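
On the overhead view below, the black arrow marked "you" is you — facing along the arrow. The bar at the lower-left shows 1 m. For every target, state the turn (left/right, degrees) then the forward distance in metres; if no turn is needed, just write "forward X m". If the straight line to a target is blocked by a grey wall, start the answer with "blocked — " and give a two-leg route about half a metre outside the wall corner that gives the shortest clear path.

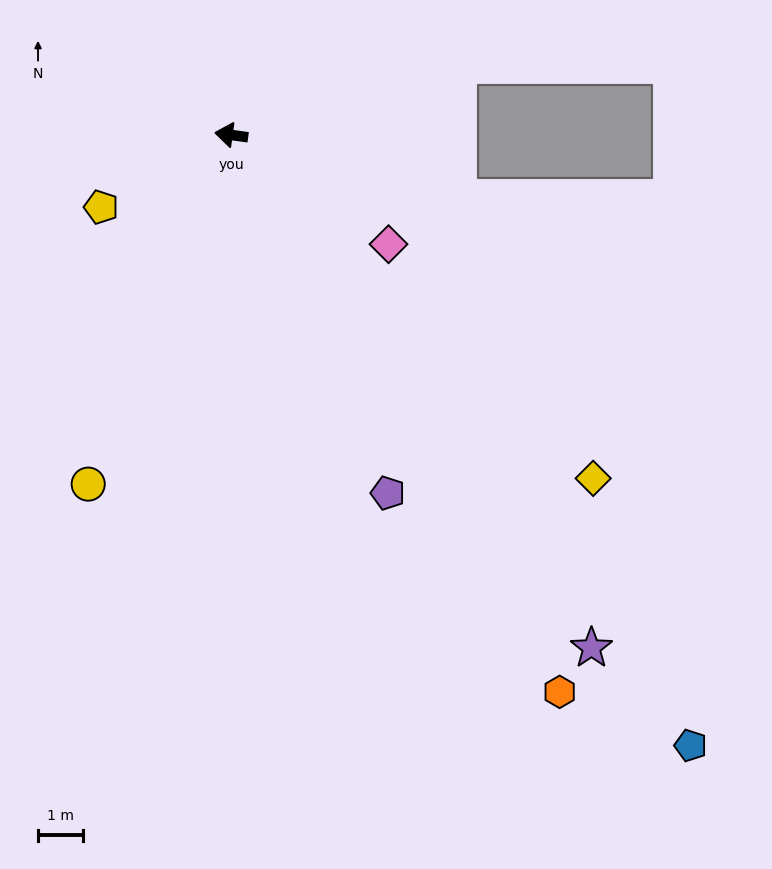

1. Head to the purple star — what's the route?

turn left 133°, forward 14.0 m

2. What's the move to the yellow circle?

turn left 76°, forward 8.4 m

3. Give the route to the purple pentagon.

turn left 121°, forward 8.7 m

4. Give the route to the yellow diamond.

turn left 144°, forward 11.2 m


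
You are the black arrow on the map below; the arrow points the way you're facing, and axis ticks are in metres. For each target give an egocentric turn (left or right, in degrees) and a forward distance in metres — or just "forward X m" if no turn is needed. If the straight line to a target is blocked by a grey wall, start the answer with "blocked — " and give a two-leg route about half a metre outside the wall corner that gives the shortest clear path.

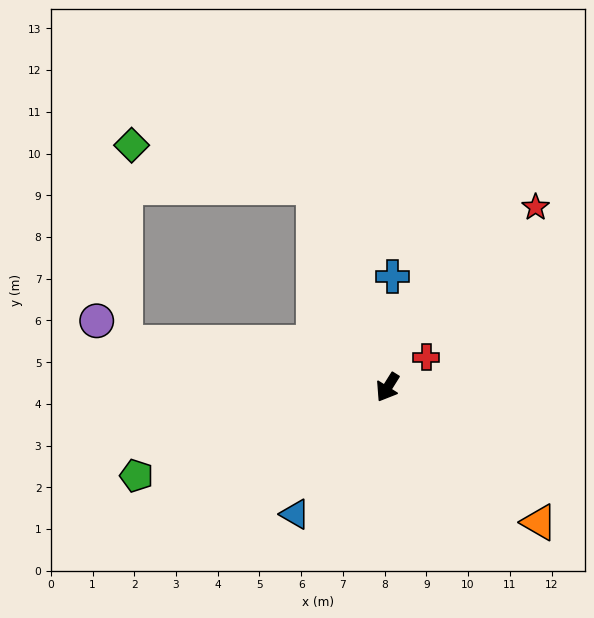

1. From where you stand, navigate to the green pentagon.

turn right 39°, forward 6.4 m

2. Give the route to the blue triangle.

turn right 4°, forward 3.8 m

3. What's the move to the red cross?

turn left 160°, forward 1.2 m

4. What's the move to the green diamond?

blocked — turn right 128°, forward 5.1 m, then turn left 57°, forward 4.5 m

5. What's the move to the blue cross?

turn right 150°, forward 2.7 m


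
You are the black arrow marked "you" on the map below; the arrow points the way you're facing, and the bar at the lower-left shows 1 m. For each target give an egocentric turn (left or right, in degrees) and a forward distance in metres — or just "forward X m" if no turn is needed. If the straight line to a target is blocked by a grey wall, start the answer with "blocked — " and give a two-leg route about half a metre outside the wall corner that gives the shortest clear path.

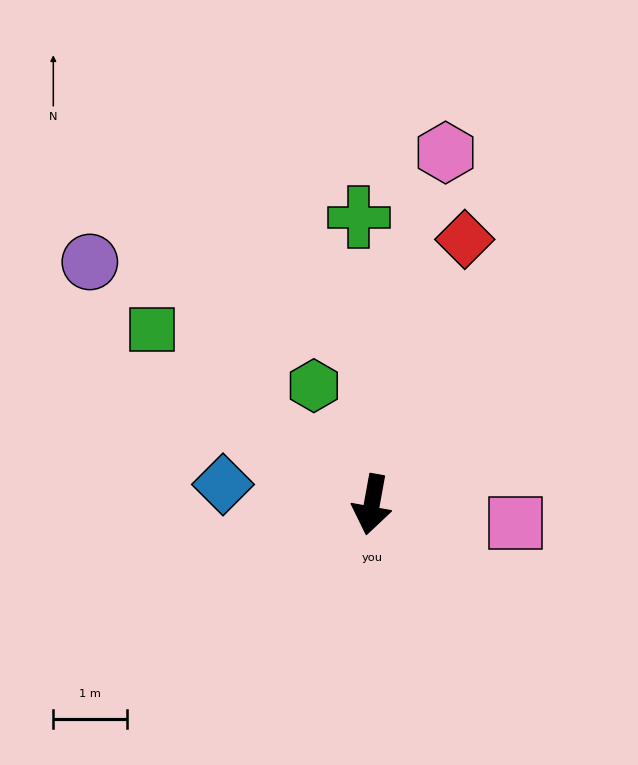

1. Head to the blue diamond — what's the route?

turn right 87°, forward 2.0 m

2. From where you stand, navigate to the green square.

turn right 118°, forward 3.8 m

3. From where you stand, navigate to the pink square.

turn left 93°, forward 2.0 m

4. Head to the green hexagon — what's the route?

turn right 144°, forward 1.8 m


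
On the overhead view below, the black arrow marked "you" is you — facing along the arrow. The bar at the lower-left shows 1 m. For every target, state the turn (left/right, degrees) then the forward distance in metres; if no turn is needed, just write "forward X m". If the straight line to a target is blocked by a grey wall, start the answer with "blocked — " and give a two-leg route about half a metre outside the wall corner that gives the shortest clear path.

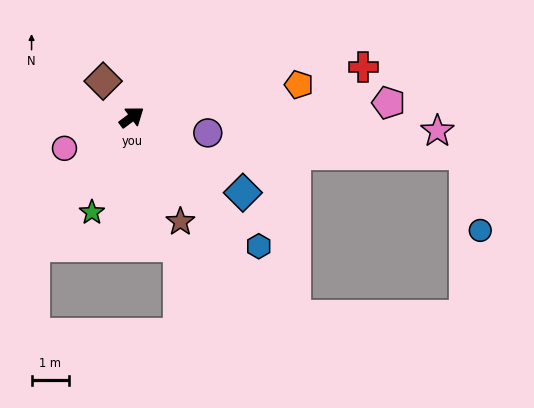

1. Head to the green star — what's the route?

turn right 149°, forward 2.8 m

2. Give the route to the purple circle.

turn right 48°, forward 2.1 m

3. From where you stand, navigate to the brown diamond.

turn left 92°, forward 1.2 m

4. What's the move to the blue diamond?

turn right 71°, forward 3.6 m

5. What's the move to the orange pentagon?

turn right 26°, forward 4.6 m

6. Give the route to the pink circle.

turn left 168°, forward 2.0 m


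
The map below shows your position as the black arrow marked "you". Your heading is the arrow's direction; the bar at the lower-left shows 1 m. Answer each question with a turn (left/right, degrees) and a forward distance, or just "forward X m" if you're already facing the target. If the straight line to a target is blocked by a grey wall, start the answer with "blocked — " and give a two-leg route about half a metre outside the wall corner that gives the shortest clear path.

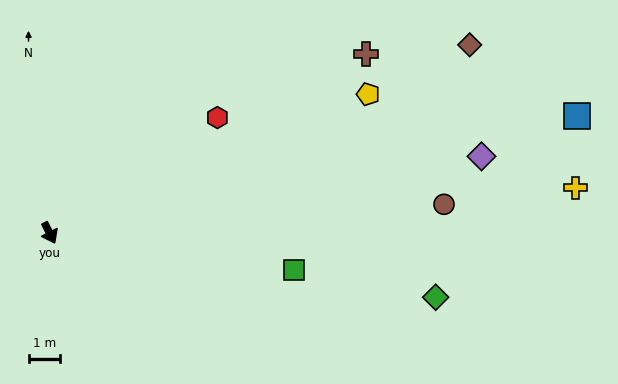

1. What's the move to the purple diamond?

turn left 73°, forward 13.9 m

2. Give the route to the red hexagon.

turn left 98°, forward 6.5 m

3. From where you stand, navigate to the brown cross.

turn left 93°, forward 11.5 m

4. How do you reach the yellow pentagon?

turn left 87°, forward 11.0 m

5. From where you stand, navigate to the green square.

turn left 55°, forward 7.8 m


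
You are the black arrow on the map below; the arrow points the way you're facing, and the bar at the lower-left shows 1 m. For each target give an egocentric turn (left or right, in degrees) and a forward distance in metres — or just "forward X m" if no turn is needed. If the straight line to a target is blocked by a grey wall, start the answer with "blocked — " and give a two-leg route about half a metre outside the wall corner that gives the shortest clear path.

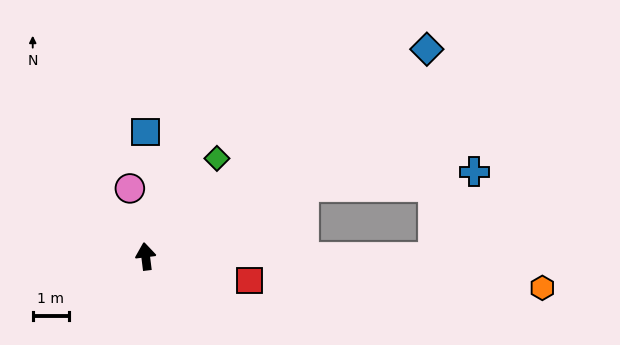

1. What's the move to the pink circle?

turn left 6°, forward 1.9 m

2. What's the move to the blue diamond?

turn right 61°, forward 9.7 m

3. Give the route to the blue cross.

blocked — turn right 73°, forward 4.8 m, then turn right 19°, forward 4.7 m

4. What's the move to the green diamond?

turn right 43°, forward 3.4 m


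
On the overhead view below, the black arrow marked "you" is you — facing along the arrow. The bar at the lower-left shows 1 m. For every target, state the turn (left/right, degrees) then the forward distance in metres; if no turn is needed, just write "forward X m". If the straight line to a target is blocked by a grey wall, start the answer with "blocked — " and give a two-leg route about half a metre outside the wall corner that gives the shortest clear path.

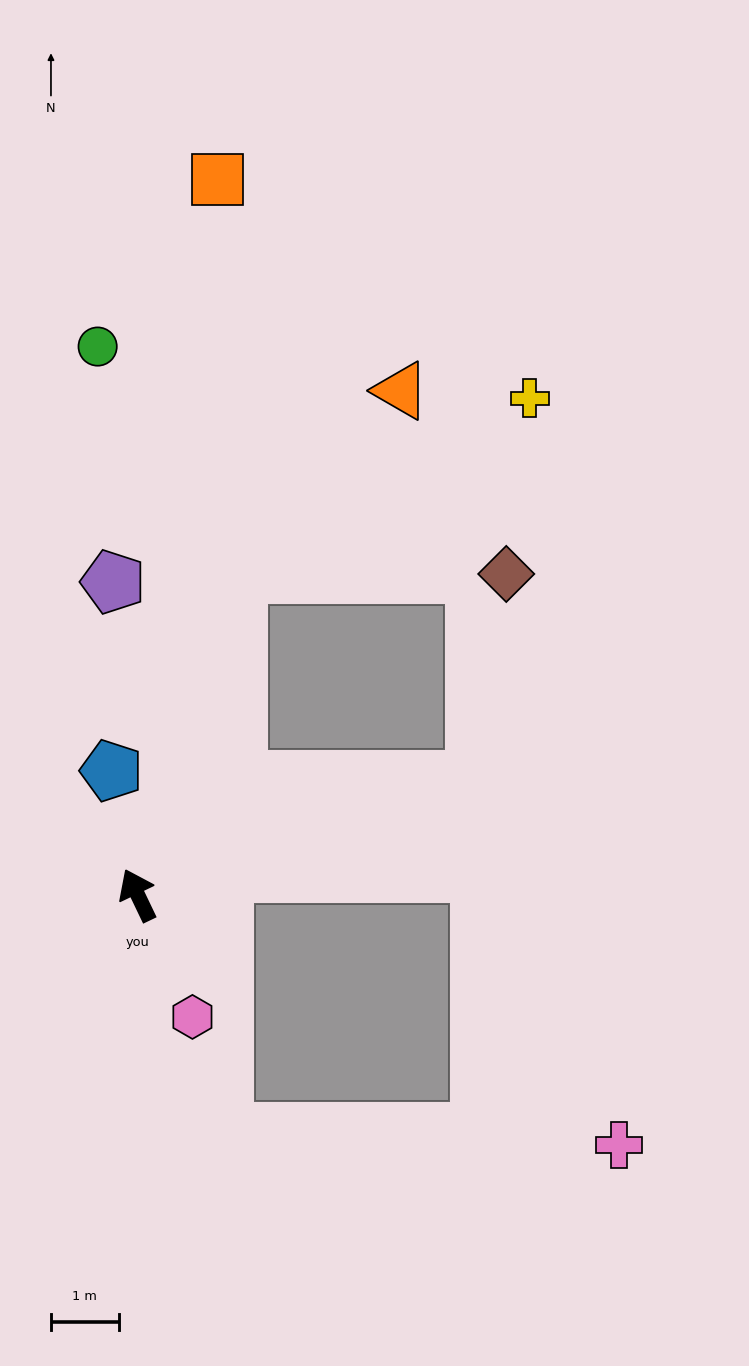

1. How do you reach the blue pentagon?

turn right 14°, forward 1.9 m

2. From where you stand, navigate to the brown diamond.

blocked — turn right 97°, forward 5.3 m, then turn left 63°, forward 3.1 m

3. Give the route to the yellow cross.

blocked — turn right 43°, forward 5.0 m, then turn right 41°, forward 5.0 m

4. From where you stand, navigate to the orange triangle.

blocked — turn right 43°, forward 5.0 m, then turn right 24°, forward 3.6 m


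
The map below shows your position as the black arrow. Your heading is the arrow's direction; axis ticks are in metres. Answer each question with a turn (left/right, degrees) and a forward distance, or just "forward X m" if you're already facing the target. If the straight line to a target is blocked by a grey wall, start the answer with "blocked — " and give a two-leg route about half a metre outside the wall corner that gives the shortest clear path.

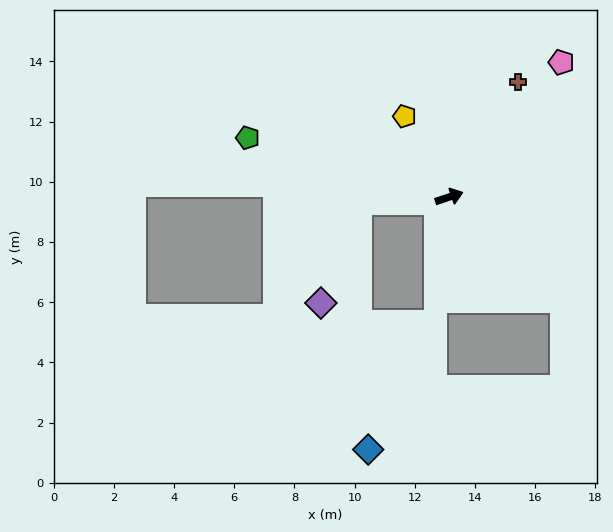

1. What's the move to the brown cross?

turn left 40°, forward 4.5 m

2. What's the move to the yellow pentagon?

turn left 100°, forward 3.1 m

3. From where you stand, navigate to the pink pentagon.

turn left 32°, forward 5.8 m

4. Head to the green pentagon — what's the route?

turn left 145°, forward 7.0 m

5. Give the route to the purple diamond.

blocked — turn left 165°, forward 3.0 m, then turn left 65°, forward 3.6 m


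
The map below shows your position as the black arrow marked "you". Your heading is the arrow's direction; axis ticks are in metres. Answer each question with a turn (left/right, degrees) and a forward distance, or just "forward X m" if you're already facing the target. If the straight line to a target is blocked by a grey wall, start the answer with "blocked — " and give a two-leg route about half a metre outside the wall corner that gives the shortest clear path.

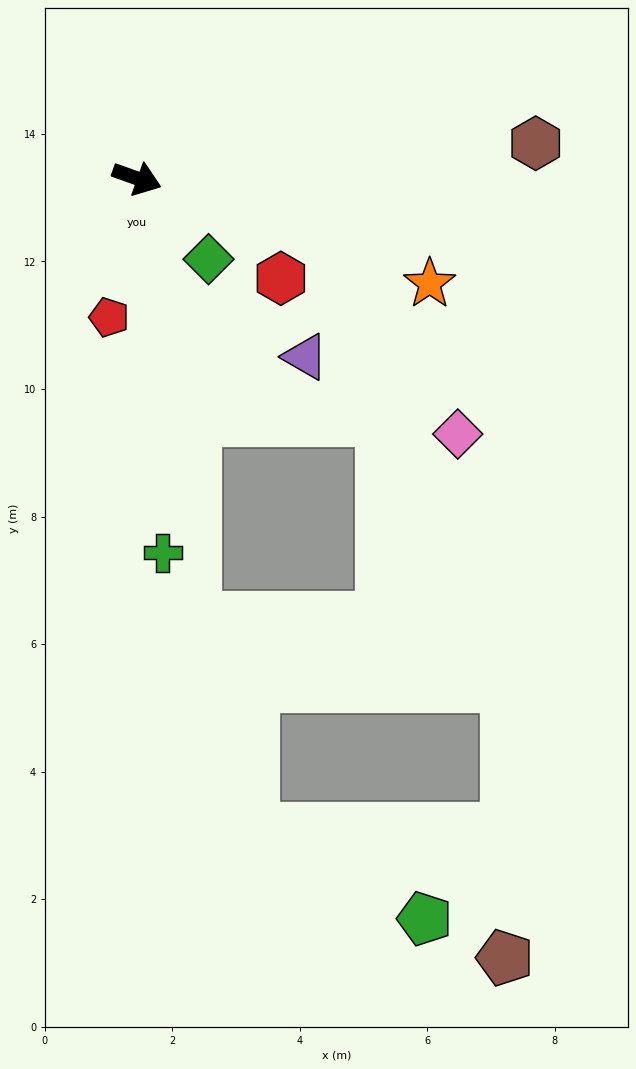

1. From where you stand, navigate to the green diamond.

turn right 29°, forward 1.7 m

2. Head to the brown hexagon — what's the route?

turn left 25°, forward 6.3 m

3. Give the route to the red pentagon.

turn right 82°, forward 2.2 m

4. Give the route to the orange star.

forward 4.9 m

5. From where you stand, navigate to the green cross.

turn right 66°, forward 5.9 m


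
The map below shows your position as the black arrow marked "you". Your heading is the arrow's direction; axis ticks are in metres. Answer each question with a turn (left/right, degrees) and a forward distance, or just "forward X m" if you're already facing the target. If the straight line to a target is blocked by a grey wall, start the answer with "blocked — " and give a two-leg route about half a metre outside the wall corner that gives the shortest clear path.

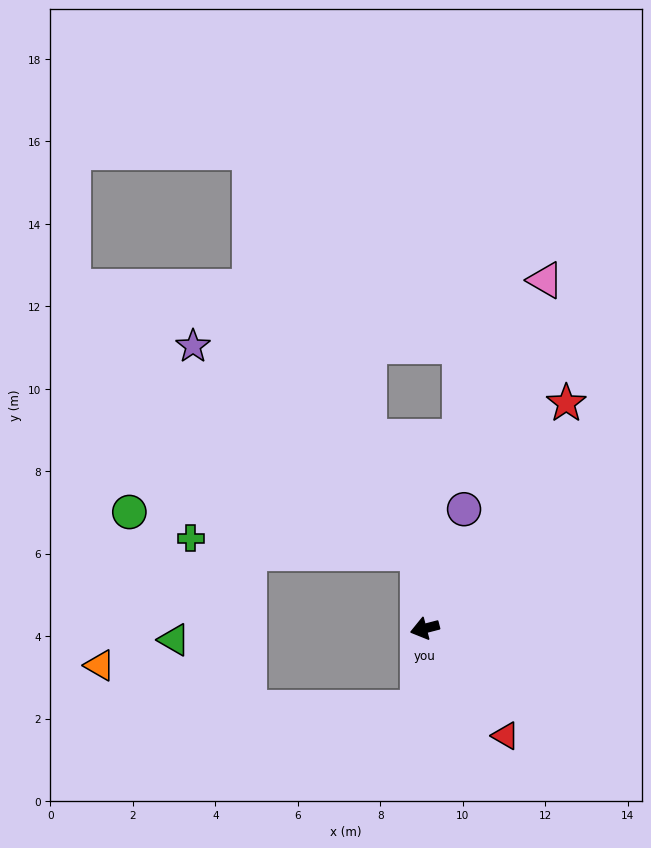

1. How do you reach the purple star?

blocked — turn right 99°, forward 1.8 m, then turn left 42°, forward 7.4 m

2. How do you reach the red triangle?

turn left 112°, forward 3.3 m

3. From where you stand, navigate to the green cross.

blocked — turn right 99°, forward 1.8 m, then turn left 81°, forward 5.5 m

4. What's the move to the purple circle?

turn right 123°, forward 3.0 m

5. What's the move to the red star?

turn right 137°, forward 6.5 m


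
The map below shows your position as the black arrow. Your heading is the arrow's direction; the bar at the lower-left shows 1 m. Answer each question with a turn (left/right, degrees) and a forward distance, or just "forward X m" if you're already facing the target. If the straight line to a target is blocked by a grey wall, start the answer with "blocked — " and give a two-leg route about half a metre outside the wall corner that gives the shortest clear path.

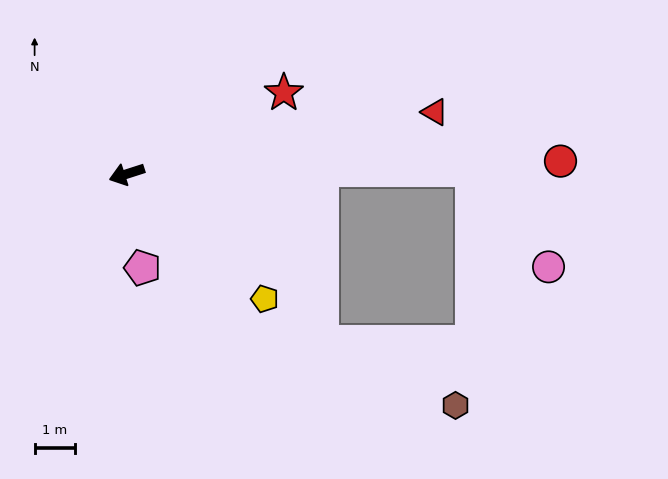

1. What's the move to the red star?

turn right 170°, forward 4.4 m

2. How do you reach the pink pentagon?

turn left 82°, forward 2.4 m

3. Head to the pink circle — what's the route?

blocked — turn left 163°, forward 8.5 m, then turn right 53°, forward 3.1 m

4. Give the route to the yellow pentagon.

turn left 120°, forward 4.6 m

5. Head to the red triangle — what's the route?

turn left 174°, forward 7.8 m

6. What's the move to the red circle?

turn left 164°, forward 10.7 m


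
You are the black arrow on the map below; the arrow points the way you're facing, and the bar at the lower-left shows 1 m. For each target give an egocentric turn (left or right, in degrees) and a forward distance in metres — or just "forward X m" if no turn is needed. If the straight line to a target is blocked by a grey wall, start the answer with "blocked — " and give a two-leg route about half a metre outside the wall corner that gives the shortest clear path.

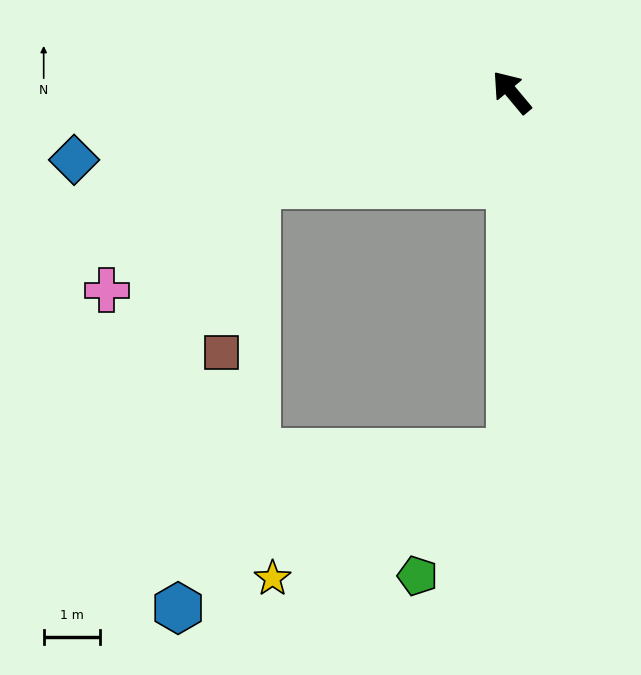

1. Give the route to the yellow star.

blocked — turn left 140°, forward 6.4 m, then turn right 62°, forward 4.8 m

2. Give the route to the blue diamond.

turn left 59°, forward 7.9 m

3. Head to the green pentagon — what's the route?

blocked — turn left 140°, forward 6.4 m, then turn right 37°, forward 2.8 m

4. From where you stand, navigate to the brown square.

blocked — turn left 70°, forward 4.8 m, then turn left 58°, forward 3.1 m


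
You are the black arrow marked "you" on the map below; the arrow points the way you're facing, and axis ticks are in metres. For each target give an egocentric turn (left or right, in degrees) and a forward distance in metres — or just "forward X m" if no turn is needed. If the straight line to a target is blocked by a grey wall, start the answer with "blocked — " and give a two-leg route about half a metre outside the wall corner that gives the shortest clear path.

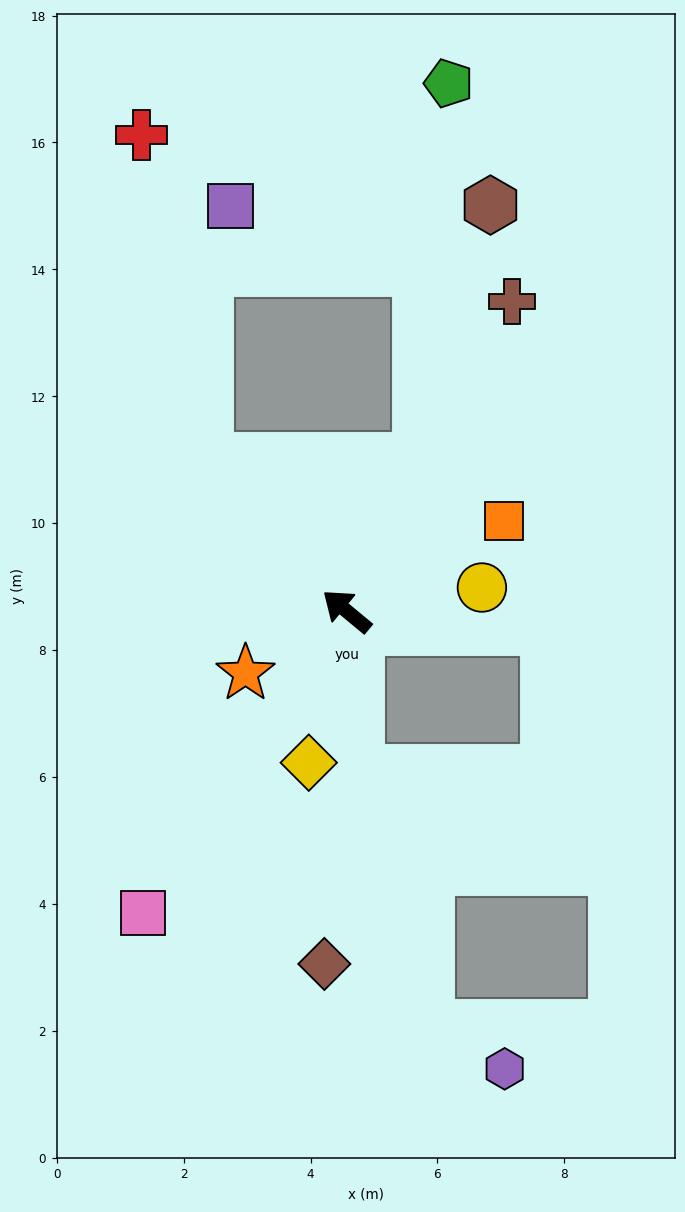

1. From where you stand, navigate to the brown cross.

turn right 78°, forward 5.5 m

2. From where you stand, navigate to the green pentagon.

blocked — turn right 76°, forward 2.6 m, then turn left 21°, forward 5.9 m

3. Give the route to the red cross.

blocked — turn right 8°, forward 3.2 m, then turn right 31°, forward 5.2 m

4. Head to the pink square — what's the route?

turn left 96°, forward 5.7 m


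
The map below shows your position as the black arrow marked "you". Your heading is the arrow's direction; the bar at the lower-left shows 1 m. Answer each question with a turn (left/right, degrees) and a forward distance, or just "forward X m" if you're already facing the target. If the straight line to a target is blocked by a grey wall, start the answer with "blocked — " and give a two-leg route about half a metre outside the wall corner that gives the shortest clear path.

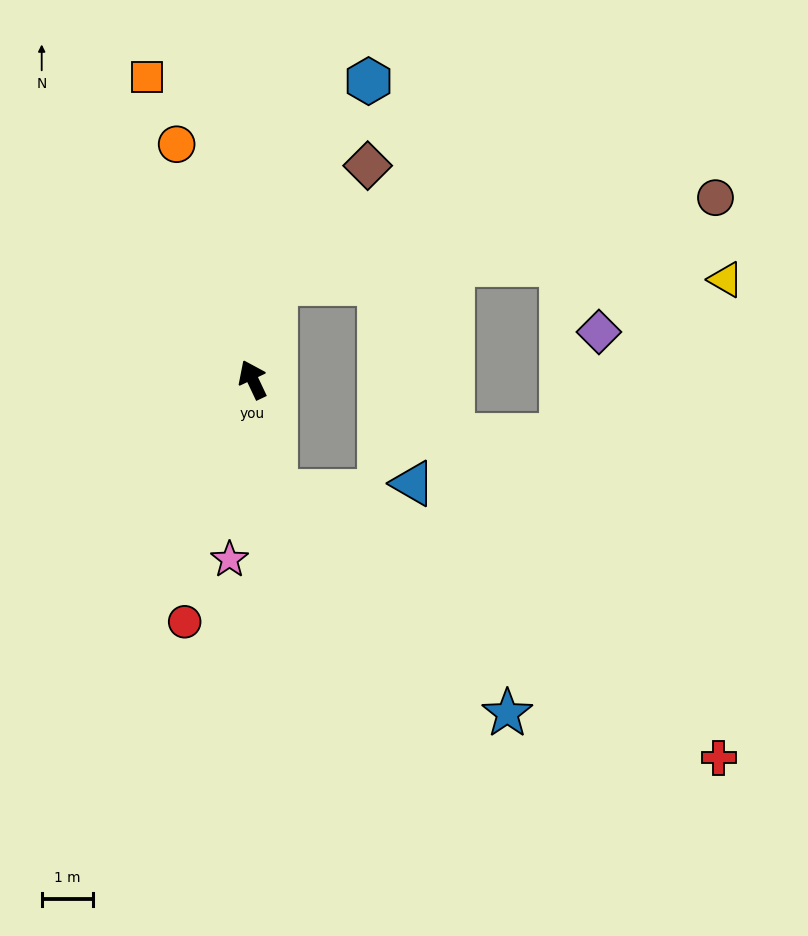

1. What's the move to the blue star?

blocked — turn left 167°, forward 2.2 m, then turn left 34°, forward 6.3 m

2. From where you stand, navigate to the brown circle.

blocked — turn right 39°, forward 1.9 m, then turn right 65°, forward 8.7 m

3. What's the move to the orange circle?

turn right 7°, forward 4.8 m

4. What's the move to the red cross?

blocked — turn left 167°, forward 2.2 m, then turn left 47°, forward 10.1 m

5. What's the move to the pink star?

turn left 147°, forward 3.5 m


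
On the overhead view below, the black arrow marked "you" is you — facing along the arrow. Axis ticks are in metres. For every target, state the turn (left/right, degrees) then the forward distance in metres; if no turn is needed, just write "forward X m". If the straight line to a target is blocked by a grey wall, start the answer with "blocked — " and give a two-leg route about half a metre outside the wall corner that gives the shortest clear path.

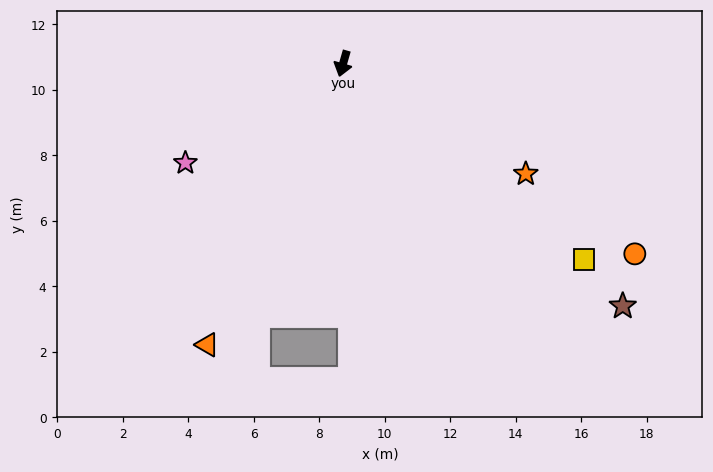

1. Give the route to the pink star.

turn right 42°, forward 5.7 m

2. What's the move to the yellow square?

turn left 67°, forward 9.5 m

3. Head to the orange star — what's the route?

turn left 75°, forward 6.5 m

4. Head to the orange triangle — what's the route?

turn right 10°, forward 9.5 m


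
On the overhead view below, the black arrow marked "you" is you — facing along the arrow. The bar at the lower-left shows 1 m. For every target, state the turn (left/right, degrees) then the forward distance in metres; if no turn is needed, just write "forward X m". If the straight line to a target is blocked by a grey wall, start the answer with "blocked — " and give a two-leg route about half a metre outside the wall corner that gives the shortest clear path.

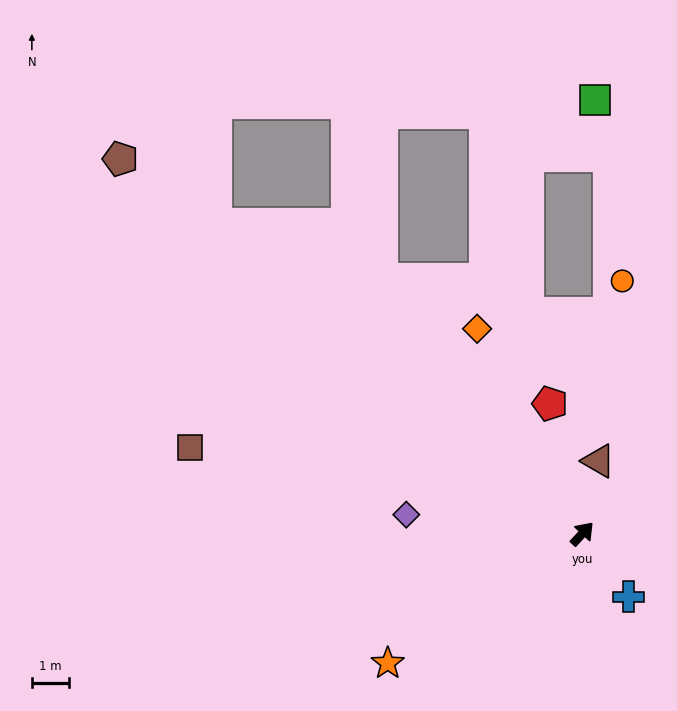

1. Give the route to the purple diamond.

turn left 127°, forward 4.7 m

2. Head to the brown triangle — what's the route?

turn left 30°, forward 2.0 m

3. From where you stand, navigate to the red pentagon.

turn left 57°, forward 3.6 m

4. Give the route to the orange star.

turn left 166°, forward 6.2 m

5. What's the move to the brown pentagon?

turn left 94°, forward 15.8 m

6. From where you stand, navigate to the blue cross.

turn right 101°, forward 2.1 m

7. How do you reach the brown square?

turn left 120°, forward 10.7 m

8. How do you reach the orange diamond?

turn left 70°, forward 6.1 m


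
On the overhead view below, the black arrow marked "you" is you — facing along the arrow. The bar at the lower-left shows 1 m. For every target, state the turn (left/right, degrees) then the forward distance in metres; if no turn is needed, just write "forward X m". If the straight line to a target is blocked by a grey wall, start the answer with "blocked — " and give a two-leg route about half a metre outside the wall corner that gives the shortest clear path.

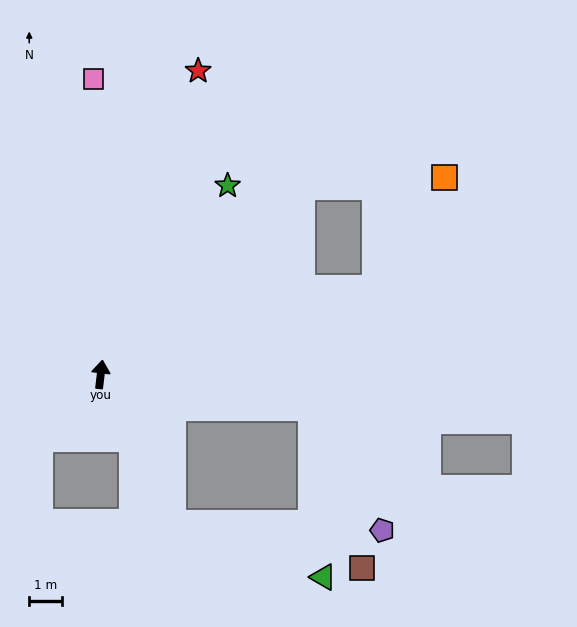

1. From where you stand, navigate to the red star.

turn right 11°, forward 9.7 m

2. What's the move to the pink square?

turn left 8°, forward 9.0 m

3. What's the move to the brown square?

blocked — turn right 92°, forward 6.5 m, then turn right 64°, forward 5.2 m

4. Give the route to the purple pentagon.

blocked — turn right 92°, forward 6.5 m, then turn right 51°, forward 4.3 m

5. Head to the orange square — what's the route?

blocked — turn right 40°, forward 8.4 m, then turn right 40°, forward 4.4 m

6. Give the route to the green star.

turn right 27°, forward 7.0 m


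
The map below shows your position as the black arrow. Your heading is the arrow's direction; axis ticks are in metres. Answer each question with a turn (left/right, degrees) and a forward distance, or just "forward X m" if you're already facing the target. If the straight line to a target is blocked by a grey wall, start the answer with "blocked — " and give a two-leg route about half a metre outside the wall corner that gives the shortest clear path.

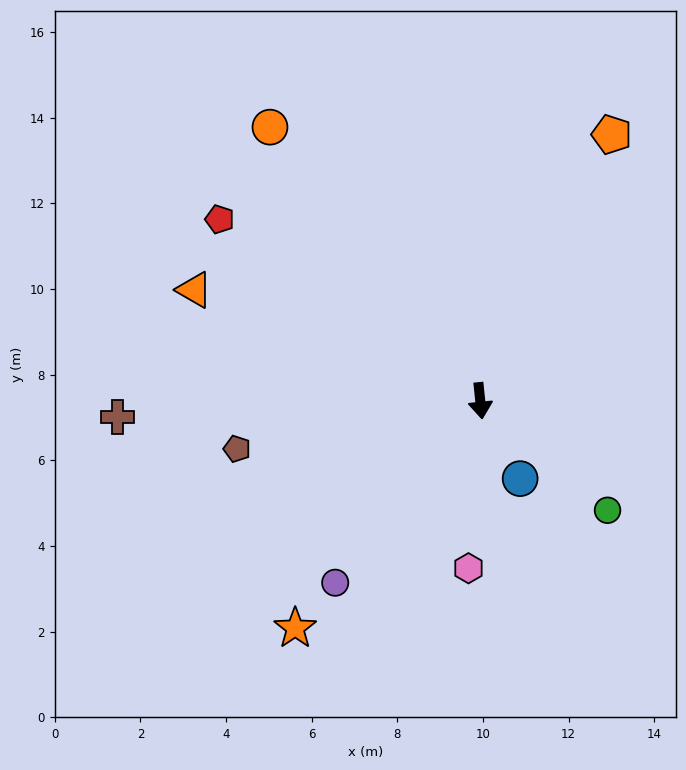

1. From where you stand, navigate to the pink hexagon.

turn right 10°, forward 3.9 m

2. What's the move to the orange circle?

turn right 148°, forward 8.1 m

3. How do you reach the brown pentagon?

turn right 85°, forward 5.8 m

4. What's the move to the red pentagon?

turn right 131°, forward 7.4 m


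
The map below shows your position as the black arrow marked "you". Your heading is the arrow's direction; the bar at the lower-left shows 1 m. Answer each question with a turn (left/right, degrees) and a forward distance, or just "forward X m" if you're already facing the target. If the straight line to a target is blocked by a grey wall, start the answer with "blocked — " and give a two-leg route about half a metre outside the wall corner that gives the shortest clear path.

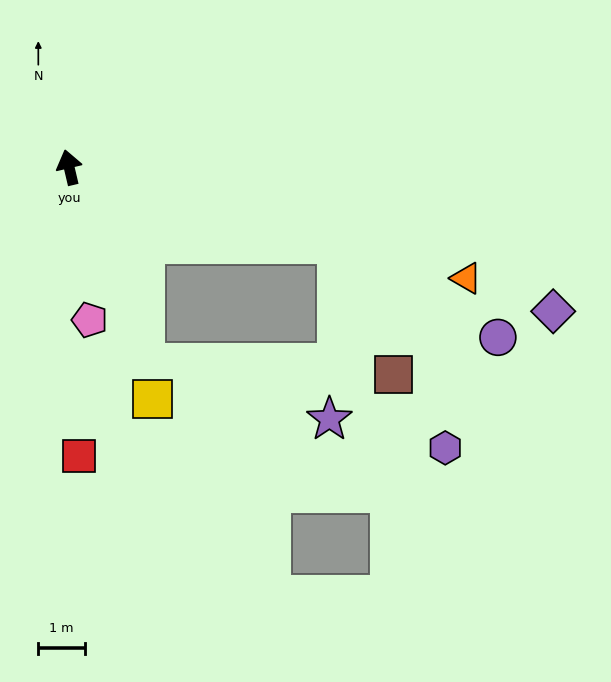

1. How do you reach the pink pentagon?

turn left 174°, forward 3.3 m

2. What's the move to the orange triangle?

turn right 119°, forward 8.8 m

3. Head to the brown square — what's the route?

blocked — turn right 119°, forward 5.9 m, then turn right 51°, forward 3.0 m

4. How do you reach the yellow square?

turn right 173°, forward 5.3 m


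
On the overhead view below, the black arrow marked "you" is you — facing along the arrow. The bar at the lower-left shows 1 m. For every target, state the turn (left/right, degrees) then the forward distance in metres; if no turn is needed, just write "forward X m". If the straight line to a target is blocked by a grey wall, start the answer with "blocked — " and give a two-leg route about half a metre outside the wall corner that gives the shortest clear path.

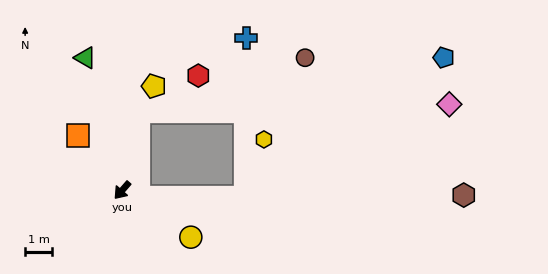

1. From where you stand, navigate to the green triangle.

turn right 124°, forward 5.1 m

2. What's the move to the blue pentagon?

blocked — turn right 151°, forward 3.0 m, then turn right 68°, forward 11.6 m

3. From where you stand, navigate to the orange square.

turn right 100°, forward 2.6 m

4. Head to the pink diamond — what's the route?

blocked — turn right 151°, forward 3.0 m, then turn right 77°, forward 11.6 m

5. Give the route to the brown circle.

blocked — turn right 151°, forward 3.0 m, then turn right 60°, forward 6.5 m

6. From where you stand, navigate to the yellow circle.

turn left 97°, forward 3.1 m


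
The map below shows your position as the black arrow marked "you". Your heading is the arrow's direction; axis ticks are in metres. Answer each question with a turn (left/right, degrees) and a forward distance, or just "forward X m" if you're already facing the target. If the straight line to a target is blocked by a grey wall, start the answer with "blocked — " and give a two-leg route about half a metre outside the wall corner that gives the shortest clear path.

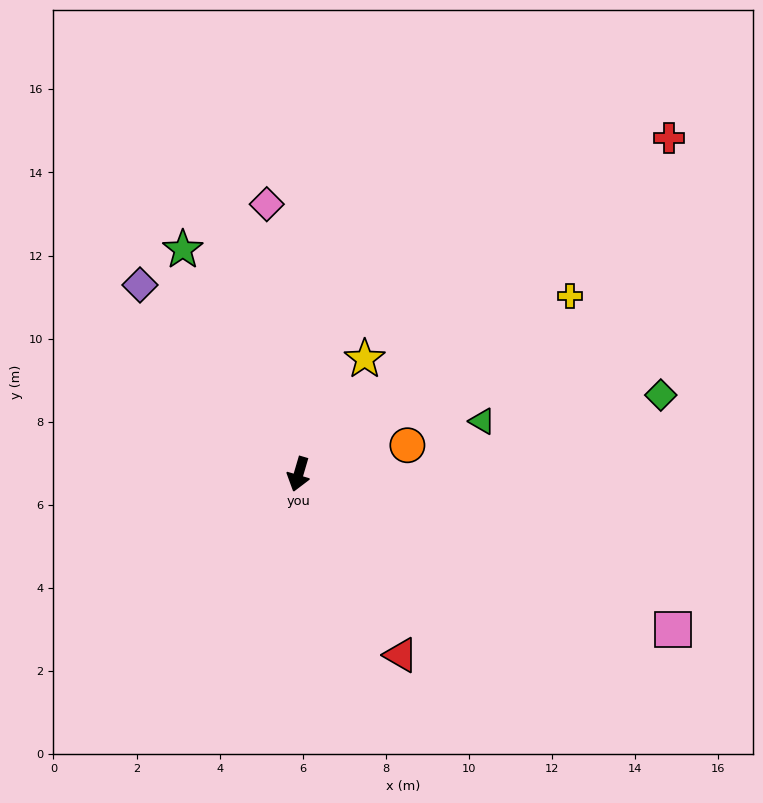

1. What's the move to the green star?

turn right 136°, forward 6.1 m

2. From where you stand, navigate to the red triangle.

turn left 46°, forward 5.0 m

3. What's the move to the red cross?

turn left 149°, forward 12.0 m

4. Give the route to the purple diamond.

turn right 124°, forward 5.9 m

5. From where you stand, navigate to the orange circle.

turn left 121°, forward 2.7 m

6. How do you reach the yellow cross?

turn left 140°, forward 7.8 m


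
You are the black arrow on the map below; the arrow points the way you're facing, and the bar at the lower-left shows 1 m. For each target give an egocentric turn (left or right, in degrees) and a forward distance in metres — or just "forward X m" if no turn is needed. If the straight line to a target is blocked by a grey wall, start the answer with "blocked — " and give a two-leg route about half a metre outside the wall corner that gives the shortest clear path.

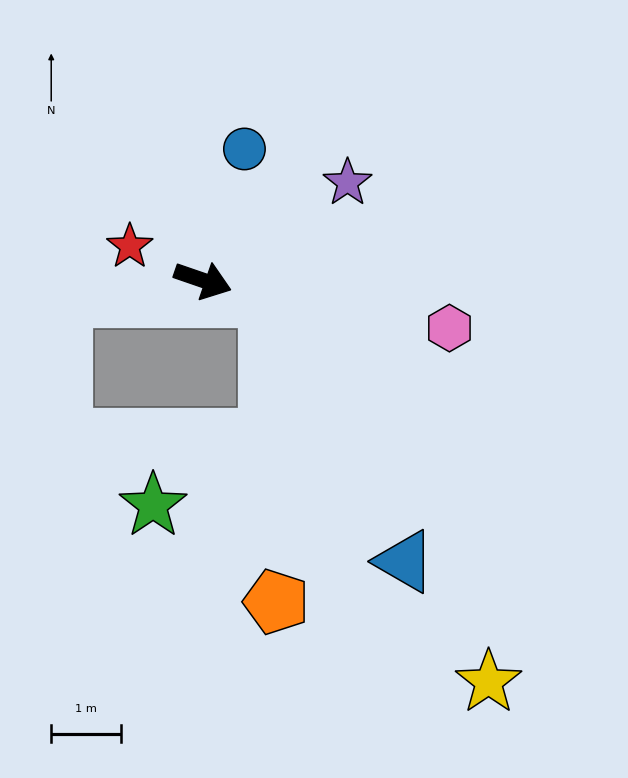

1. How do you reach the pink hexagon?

turn left 8°, forward 3.6 m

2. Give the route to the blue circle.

turn left 91°, forward 2.0 m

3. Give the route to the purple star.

turn left 53°, forward 2.5 m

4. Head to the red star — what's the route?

turn left 174°, forward 1.1 m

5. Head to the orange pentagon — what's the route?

blocked — turn left 5°, forward 1.0 m, then turn right 75°, forward 4.3 m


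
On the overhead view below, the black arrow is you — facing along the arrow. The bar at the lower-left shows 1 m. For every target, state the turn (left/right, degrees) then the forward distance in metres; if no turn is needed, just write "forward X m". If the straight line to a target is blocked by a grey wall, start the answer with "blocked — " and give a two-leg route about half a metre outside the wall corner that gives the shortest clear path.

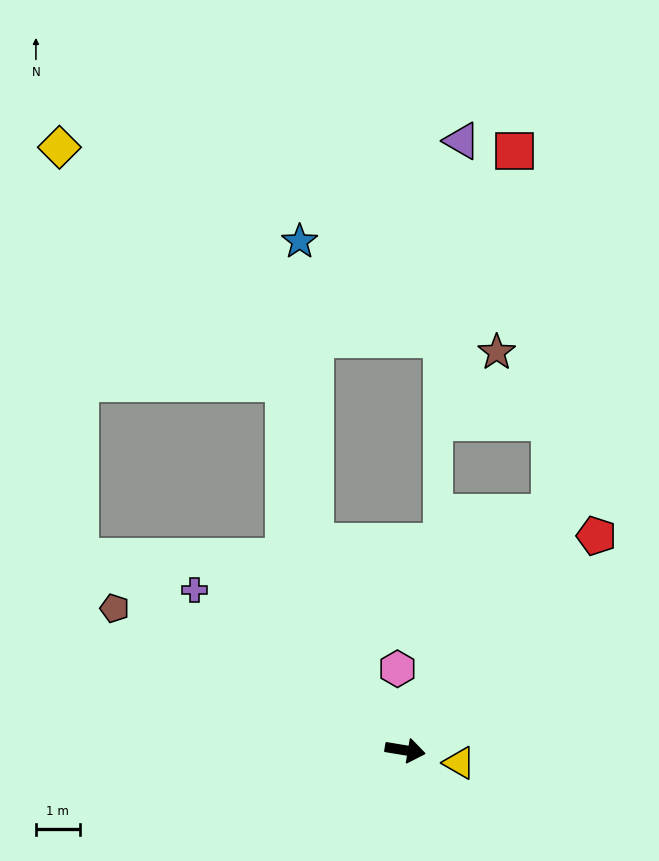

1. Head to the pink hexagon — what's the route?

turn left 105°, forward 1.9 m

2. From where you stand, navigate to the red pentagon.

turn left 58°, forward 6.5 m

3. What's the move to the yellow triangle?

turn right 4°, forward 1.3 m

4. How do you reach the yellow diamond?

blocked — turn left 159°, forward 8.6 m, then turn right 57°, forward 9.3 m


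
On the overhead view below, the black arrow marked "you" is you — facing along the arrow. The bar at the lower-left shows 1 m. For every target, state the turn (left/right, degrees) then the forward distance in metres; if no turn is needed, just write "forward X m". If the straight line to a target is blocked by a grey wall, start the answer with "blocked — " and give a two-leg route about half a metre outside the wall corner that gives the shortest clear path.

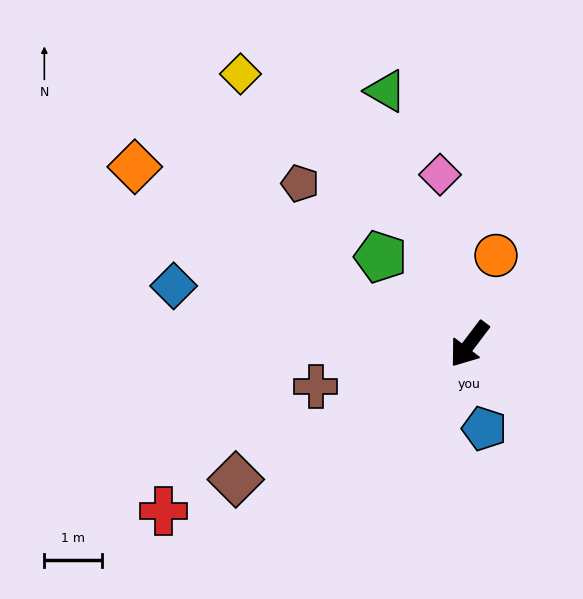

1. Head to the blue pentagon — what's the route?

turn left 47°, forward 1.5 m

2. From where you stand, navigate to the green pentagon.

turn right 97°, forward 2.2 m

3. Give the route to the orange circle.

turn right 160°, forward 1.6 m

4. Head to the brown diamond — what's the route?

turn right 23°, forward 4.7 m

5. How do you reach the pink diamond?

turn right 133°, forward 3.0 m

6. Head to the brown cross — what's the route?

turn right 37°, forward 2.8 m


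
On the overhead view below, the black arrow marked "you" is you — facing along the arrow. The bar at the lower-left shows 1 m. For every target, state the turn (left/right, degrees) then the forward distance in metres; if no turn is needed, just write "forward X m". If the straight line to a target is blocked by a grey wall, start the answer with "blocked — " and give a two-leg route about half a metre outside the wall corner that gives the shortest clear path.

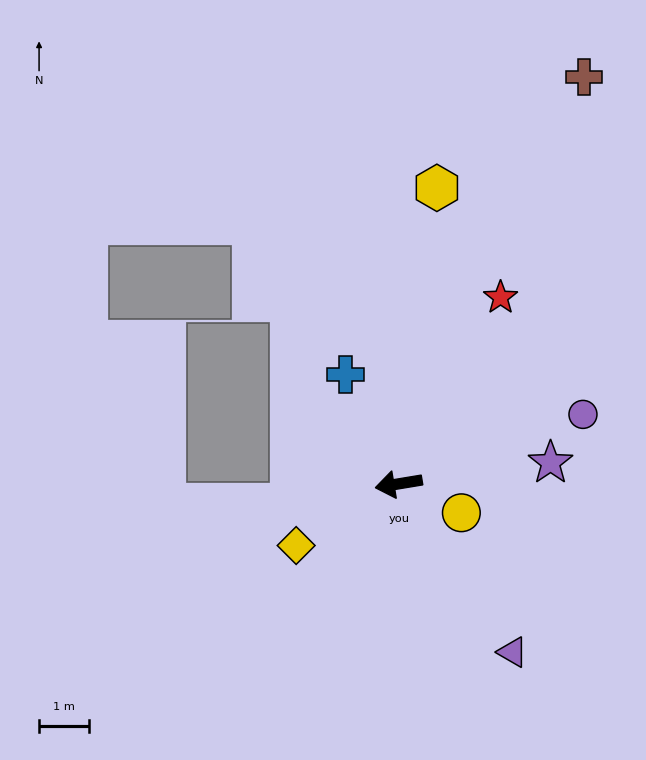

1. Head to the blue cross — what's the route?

turn right 73°, forward 2.4 m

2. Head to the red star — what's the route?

turn right 128°, forward 4.2 m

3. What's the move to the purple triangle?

turn left 115°, forward 4.1 m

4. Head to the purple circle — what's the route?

turn right 169°, forward 3.9 m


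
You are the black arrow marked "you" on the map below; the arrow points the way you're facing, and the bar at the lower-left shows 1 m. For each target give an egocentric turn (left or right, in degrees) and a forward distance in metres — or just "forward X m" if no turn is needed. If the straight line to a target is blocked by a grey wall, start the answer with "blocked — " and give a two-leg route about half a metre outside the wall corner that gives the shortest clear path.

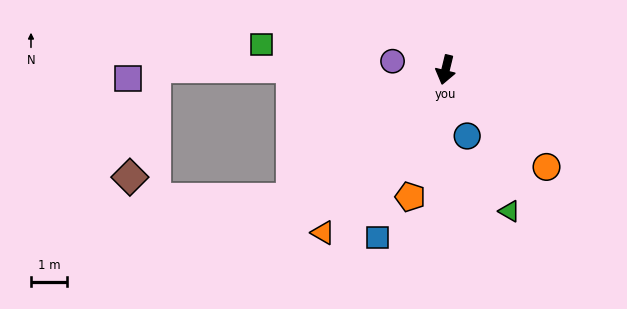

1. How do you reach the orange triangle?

turn right 23°, forward 5.6 m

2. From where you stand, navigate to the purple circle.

turn right 86°, forward 1.5 m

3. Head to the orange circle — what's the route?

turn left 60°, forward 3.9 m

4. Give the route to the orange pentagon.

forward 3.6 m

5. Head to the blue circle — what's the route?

turn left 32°, forward 1.9 m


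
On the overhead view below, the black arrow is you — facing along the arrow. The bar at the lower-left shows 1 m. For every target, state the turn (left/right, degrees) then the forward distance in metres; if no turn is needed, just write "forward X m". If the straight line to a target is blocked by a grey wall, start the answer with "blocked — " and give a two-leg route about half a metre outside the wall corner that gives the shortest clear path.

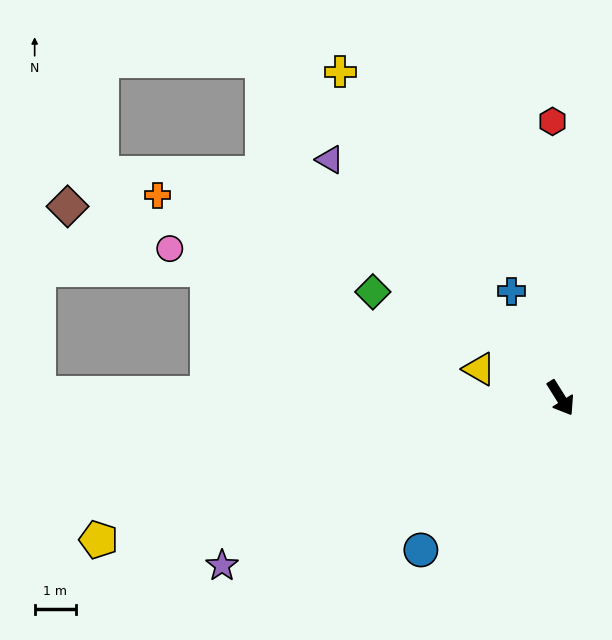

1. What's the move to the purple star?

turn right 96°, forward 9.2 m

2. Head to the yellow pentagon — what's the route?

turn right 105°, forward 11.8 m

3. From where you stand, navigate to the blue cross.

turn left 172°, forward 2.9 m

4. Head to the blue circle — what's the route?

turn right 75°, forward 5.0 m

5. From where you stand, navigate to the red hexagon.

turn left 150°, forward 6.7 m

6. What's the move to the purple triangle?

turn right 168°, forward 8.1 m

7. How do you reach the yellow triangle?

turn right 142°, forward 2.1 m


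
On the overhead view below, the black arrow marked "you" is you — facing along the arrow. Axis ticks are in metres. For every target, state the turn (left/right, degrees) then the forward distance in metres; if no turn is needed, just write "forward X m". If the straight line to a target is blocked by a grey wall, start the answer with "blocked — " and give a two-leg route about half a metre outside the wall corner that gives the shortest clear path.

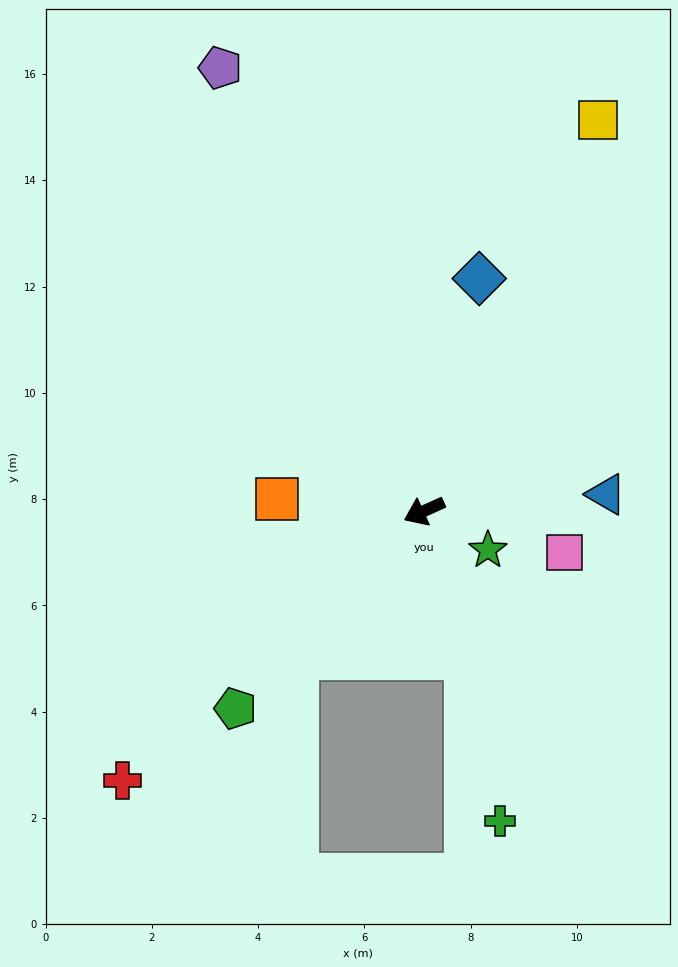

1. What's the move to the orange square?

turn right 29°, forward 2.8 m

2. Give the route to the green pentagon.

turn left 22°, forward 5.1 m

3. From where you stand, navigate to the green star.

turn left 124°, forward 1.4 m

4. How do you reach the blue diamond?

turn right 128°, forward 4.5 m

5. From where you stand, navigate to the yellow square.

turn right 138°, forward 8.1 m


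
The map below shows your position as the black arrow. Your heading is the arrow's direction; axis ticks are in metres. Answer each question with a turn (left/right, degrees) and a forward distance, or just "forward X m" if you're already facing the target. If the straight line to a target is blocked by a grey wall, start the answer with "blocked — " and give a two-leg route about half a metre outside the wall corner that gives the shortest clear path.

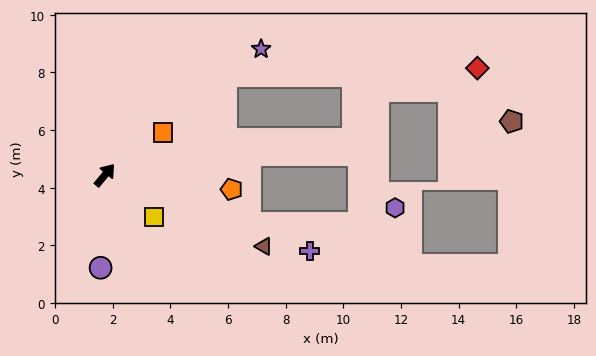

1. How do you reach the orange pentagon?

turn right 57°, forward 4.4 m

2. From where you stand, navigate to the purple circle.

turn right 143°, forward 3.2 m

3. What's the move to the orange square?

turn right 14°, forward 2.5 m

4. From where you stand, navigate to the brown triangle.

turn right 74°, forward 6.0 m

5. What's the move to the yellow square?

turn right 90°, forward 2.2 m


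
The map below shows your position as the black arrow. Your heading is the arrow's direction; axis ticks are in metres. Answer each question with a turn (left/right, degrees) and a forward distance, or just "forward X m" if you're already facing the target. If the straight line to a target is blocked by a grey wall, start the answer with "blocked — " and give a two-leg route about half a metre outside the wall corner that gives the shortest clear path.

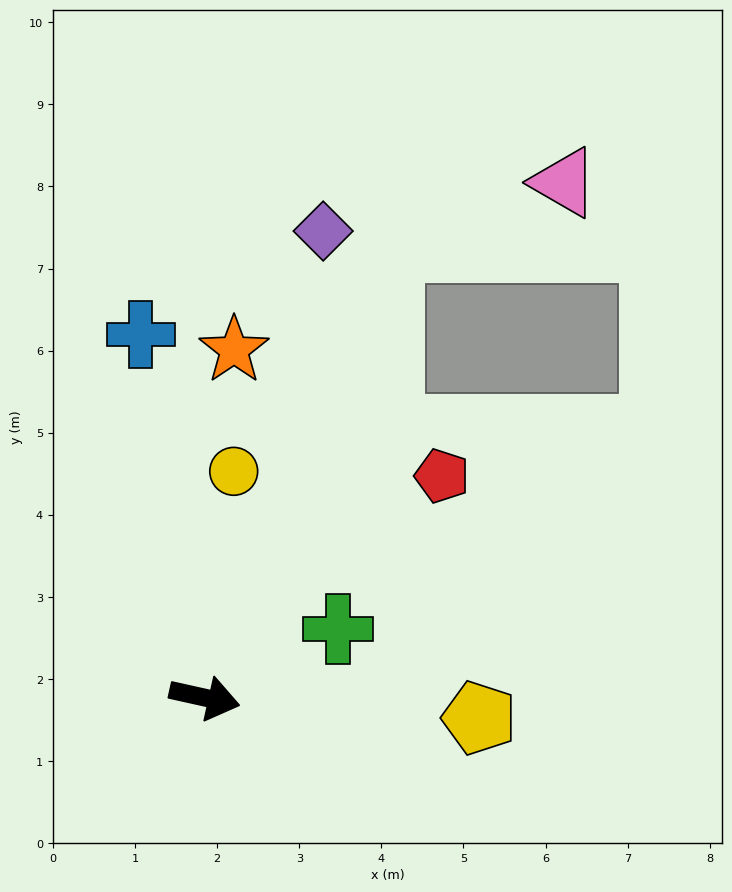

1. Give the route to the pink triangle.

blocked — turn left 80°, forward 5.9 m, then turn right 47°, forward 2.3 m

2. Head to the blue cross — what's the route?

turn left 113°, forward 4.5 m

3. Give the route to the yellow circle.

turn left 95°, forward 2.8 m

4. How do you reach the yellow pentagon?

turn left 8°, forward 3.4 m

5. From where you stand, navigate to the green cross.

turn left 40°, forward 1.8 m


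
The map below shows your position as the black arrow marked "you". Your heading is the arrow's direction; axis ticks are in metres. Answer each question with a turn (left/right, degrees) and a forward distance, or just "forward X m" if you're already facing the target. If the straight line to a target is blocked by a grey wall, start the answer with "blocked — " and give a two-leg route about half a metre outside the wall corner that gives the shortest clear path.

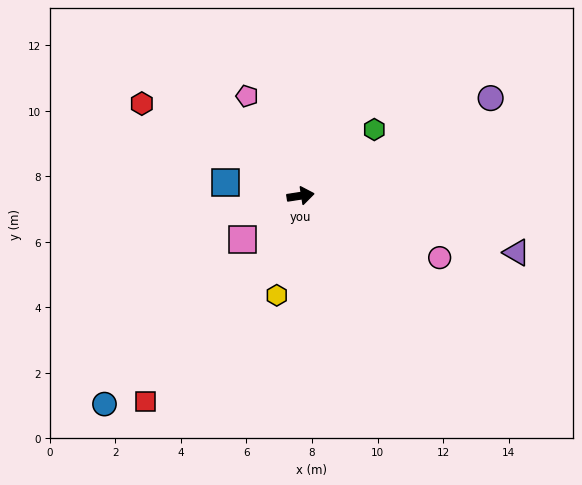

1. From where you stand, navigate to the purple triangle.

turn right 24°, forward 6.8 m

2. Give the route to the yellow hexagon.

turn right 112°, forward 3.1 m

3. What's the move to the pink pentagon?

turn left 109°, forward 3.5 m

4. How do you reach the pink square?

turn right 152°, forward 2.2 m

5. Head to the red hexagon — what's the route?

turn left 141°, forward 5.6 m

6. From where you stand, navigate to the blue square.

turn left 161°, forward 2.3 m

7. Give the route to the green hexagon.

turn left 33°, forward 3.0 m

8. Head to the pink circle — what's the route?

turn right 33°, forward 4.6 m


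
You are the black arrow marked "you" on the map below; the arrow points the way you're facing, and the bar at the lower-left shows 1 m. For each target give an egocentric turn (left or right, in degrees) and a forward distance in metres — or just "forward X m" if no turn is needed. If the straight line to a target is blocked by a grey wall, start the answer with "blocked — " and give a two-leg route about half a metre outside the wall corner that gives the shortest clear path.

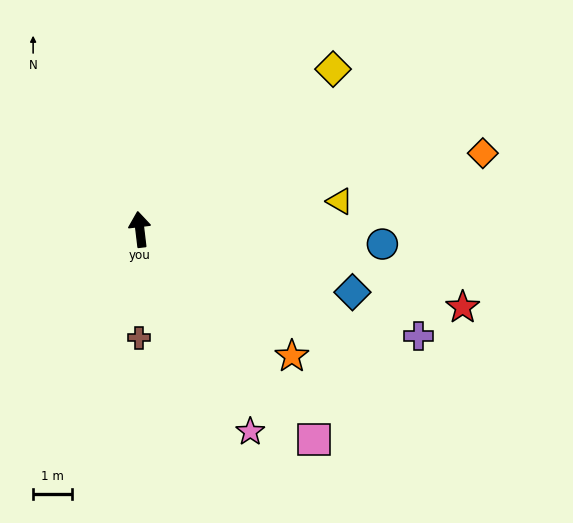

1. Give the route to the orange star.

turn right 137°, forward 5.0 m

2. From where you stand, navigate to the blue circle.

turn right 100°, forward 6.2 m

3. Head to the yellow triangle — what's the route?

turn right 89°, forward 5.1 m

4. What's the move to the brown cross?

turn left 173°, forward 2.8 m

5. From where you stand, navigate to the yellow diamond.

turn right 57°, forward 6.4 m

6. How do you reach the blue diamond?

turn right 113°, forward 5.6 m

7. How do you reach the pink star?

turn right 158°, forward 5.9 m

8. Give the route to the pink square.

turn right 147°, forward 6.9 m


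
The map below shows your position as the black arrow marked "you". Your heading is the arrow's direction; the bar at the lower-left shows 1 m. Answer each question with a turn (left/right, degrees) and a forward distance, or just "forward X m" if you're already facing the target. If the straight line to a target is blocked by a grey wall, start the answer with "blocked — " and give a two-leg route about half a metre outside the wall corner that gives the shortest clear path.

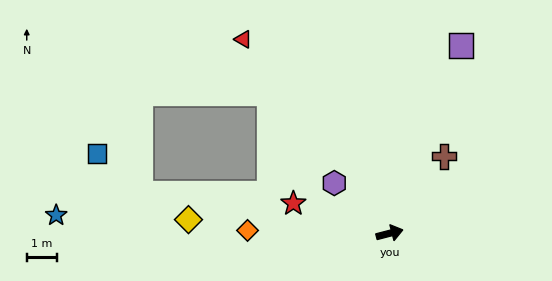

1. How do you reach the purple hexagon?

turn left 123°, forward 2.5 m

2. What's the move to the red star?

turn left 148°, forward 3.4 m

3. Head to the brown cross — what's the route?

turn left 40°, forward 3.2 m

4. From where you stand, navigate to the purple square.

turn left 55°, forward 6.8 m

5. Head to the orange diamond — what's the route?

turn left 164°, forward 4.8 m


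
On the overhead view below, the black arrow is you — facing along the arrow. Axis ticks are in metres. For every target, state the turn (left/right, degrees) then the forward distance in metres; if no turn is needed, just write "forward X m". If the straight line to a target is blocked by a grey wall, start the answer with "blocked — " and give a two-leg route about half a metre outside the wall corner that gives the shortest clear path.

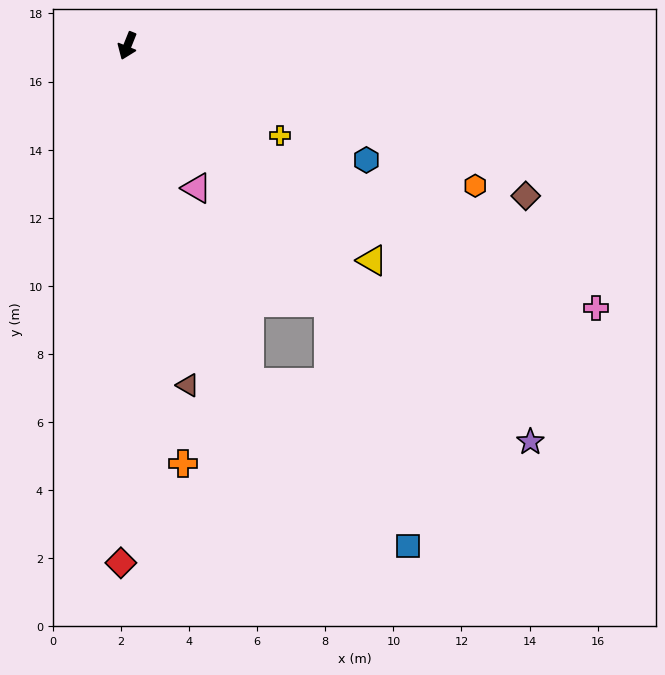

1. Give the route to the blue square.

blocked — turn left 60°, forward 9.6 m, then turn right 20°, forward 7.5 m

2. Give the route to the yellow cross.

turn left 81°, forward 5.2 m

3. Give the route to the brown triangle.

turn left 32°, forward 10.1 m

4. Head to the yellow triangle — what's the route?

turn left 71°, forward 9.6 m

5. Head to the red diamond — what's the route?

turn left 21°, forward 15.2 m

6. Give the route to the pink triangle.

turn left 48°, forward 4.6 m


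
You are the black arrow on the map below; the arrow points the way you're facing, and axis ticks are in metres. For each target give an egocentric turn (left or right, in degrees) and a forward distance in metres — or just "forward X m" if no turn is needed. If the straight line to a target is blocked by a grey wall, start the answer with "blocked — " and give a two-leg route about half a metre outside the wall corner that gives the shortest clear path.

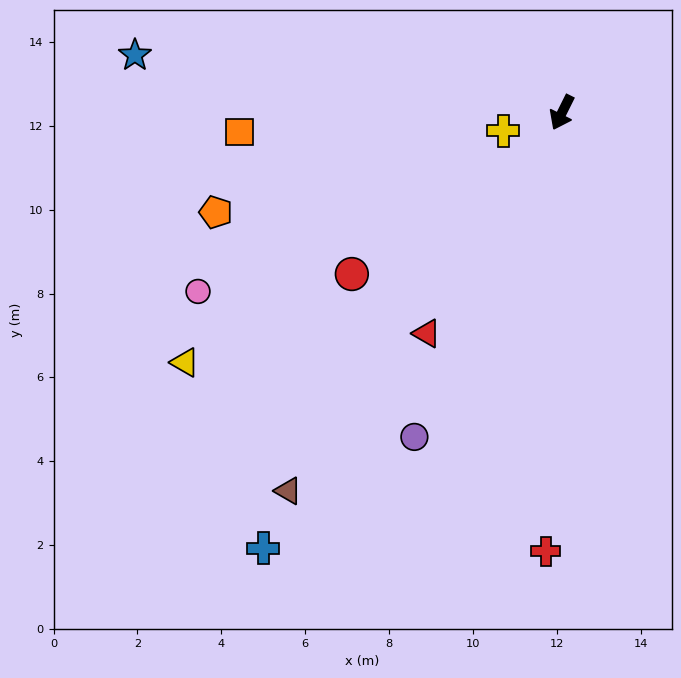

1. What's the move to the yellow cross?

turn right 46°, forward 1.5 m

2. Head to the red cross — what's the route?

turn left 24°, forward 10.5 m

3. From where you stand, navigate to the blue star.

turn right 71°, forward 10.3 m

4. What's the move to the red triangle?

turn right 5°, forward 6.2 m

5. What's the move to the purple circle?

turn left 2°, forward 8.5 m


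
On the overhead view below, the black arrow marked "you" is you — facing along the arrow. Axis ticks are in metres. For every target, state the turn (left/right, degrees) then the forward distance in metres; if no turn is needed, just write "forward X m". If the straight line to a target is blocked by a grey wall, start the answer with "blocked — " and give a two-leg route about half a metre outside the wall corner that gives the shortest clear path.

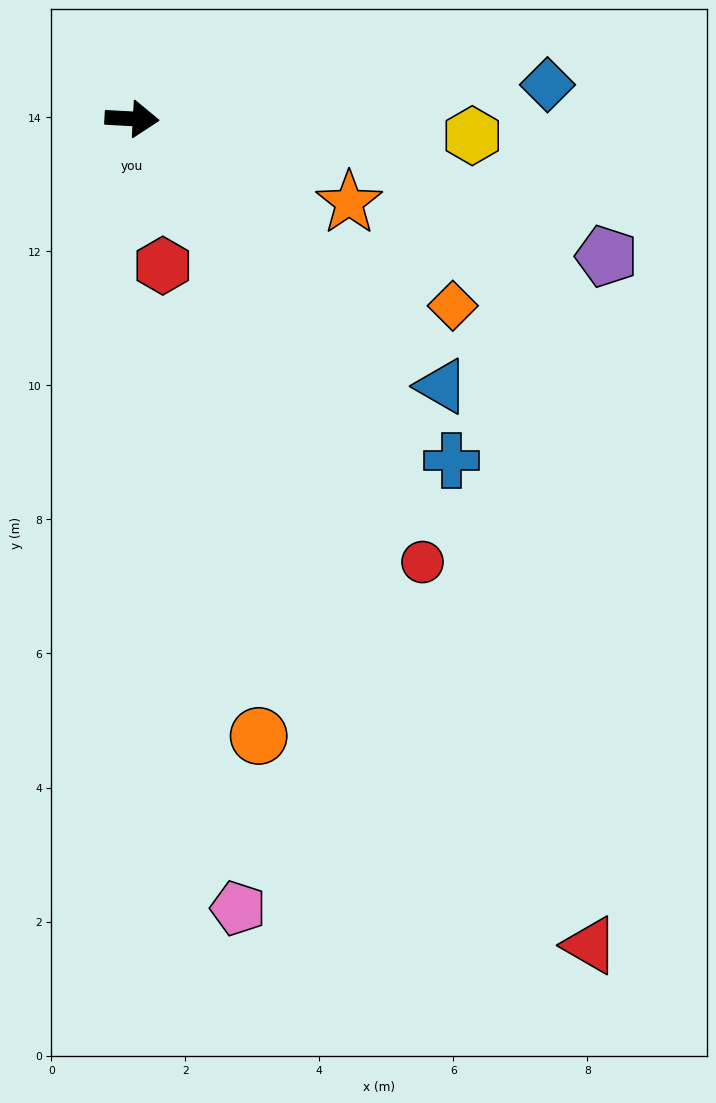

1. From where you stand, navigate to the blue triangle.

turn right 38°, forward 6.1 m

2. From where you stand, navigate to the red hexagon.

turn right 75°, forward 2.2 m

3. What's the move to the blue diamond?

turn left 8°, forward 6.2 m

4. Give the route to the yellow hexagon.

forward 5.1 m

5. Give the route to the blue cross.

turn right 44°, forward 7.0 m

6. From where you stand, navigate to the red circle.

turn right 54°, forward 7.9 m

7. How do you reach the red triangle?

turn right 58°, forward 14.1 m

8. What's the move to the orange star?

turn right 18°, forward 3.5 m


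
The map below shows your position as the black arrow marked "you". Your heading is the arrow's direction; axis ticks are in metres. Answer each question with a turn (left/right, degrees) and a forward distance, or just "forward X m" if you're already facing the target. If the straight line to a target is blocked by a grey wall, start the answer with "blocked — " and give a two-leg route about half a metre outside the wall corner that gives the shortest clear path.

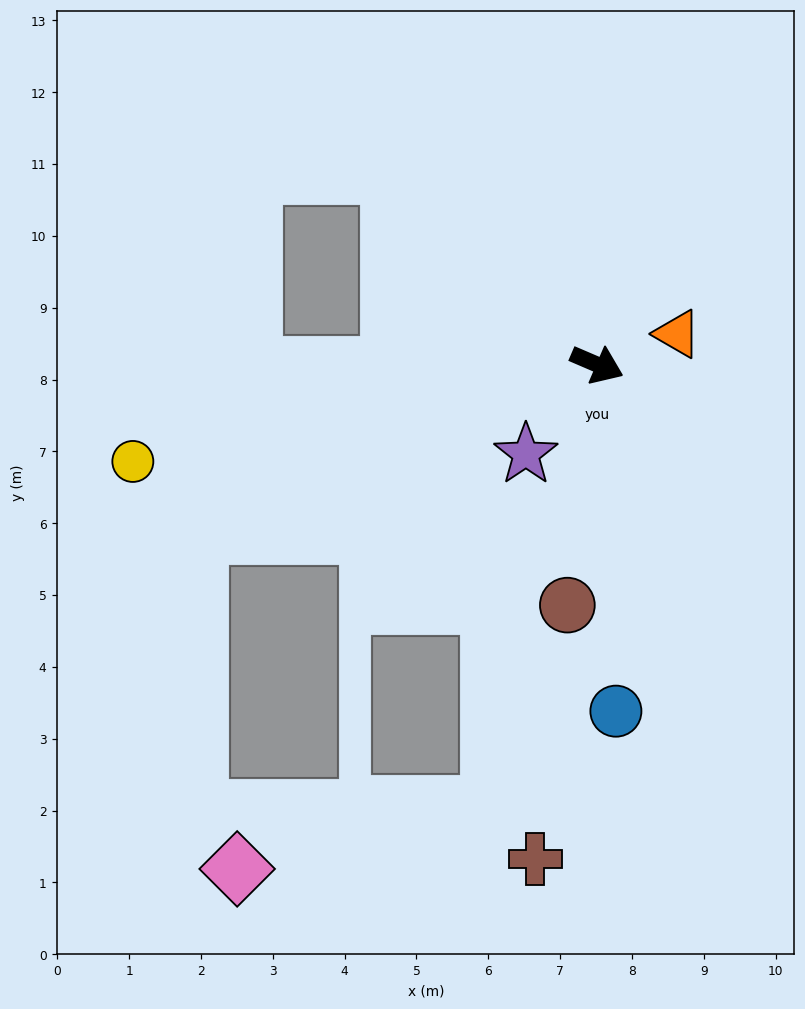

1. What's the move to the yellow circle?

turn right 145°, forward 6.6 m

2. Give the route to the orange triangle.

turn left 44°, forward 1.2 m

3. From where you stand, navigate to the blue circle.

turn right 64°, forward 4.8 m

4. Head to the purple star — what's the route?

turn right 105°, forward 1.6 m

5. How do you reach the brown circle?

turn right 74°, forward 3.4 m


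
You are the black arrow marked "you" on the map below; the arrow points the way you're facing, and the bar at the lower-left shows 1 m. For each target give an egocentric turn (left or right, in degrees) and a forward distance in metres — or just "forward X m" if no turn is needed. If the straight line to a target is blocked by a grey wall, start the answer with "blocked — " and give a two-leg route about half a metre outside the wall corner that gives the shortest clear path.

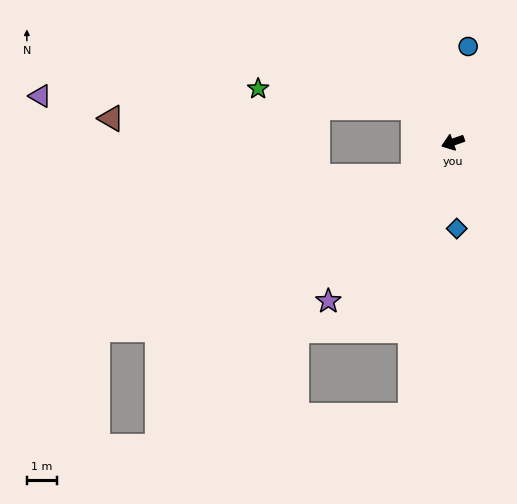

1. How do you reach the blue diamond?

turn left 73°, forward 2.9 m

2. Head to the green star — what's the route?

blocked — turn right 61°, forward 1.8 m, then turn left 35°, forward 5.2 m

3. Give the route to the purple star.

turn left 32°, forward 6.8 m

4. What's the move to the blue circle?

turn right 119°, forward 3.2 m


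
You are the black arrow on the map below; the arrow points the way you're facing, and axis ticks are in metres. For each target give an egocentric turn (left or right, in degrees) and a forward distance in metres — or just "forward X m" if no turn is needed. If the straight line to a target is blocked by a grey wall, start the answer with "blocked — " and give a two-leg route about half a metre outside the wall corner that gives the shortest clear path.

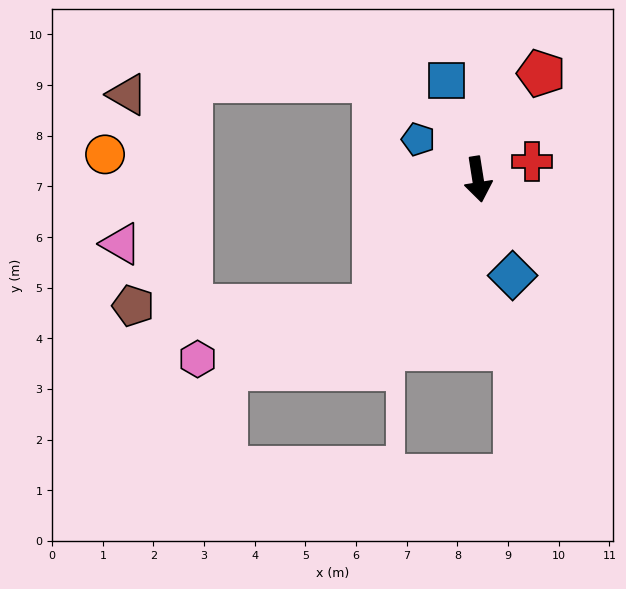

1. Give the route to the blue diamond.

turn left 11°, forward 2.0 m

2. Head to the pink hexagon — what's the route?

blocked — turn right 48°, forward 3.2 m, then turn right 34°, forward 3.6 m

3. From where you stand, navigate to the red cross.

turn left 99°, forward 1.1 m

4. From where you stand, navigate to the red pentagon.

turn left 140°, forward 2.4 m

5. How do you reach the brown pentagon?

blocked — turn right 48°, forward 3.2 m, then turn right 51°, forward 4.7 m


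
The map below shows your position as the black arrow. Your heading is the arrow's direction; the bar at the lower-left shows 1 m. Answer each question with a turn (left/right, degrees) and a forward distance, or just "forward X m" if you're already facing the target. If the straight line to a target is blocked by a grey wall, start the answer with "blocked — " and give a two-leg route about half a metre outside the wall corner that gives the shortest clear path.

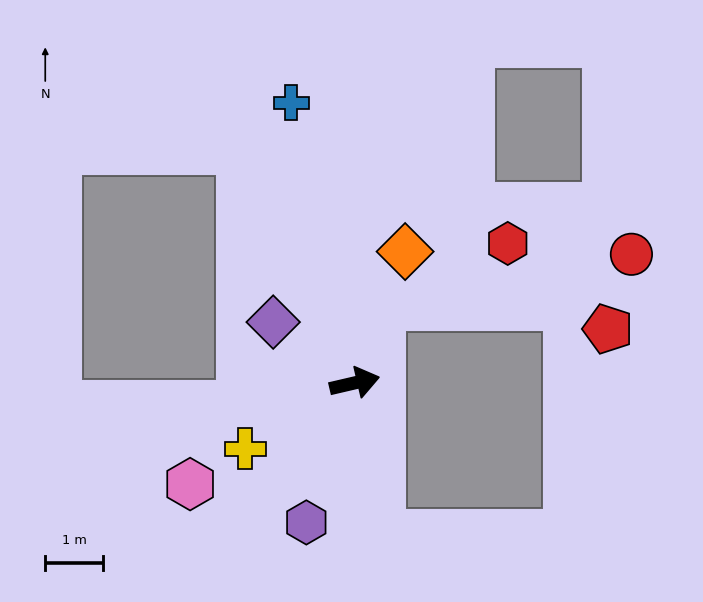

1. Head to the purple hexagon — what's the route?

turn right 122°, forward 2.5 m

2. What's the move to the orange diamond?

turn left 56°, forward 2.4 m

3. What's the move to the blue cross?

turn left 90°, forward 4.9 m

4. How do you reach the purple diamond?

turn left 130°, forward 1.7 m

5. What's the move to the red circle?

blocked — turn left 58°, forward 1.4 m, then turn right 59°, forward 4.4 m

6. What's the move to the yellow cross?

turn right 162°, forward 2.2 m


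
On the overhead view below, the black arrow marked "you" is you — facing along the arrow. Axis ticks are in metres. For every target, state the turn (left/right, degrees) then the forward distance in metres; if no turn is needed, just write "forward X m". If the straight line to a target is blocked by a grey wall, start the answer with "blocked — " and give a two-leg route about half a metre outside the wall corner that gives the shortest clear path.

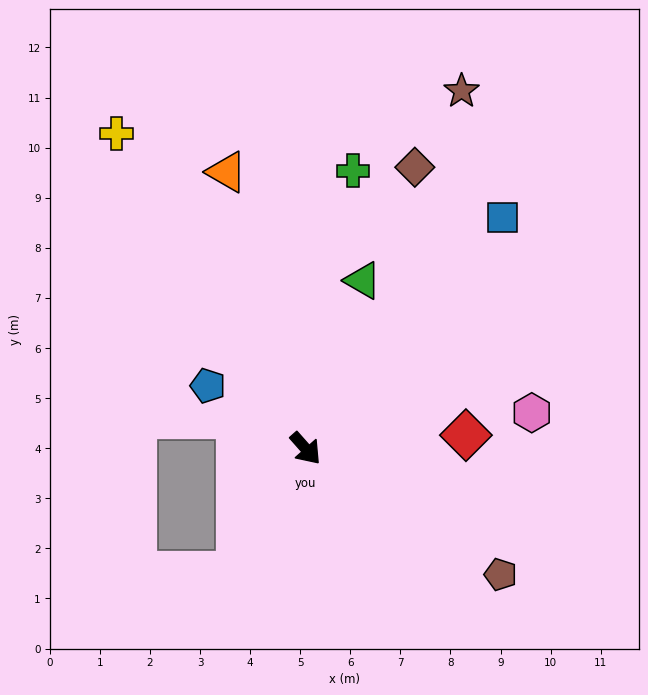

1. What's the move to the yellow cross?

turn left 169°, forward 7.3 m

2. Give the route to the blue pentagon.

turn right 164°, forward 2.3 m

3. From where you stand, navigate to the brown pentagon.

turn left 16°, forward 4.6 m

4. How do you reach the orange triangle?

turn left 154°, forward 5.7 m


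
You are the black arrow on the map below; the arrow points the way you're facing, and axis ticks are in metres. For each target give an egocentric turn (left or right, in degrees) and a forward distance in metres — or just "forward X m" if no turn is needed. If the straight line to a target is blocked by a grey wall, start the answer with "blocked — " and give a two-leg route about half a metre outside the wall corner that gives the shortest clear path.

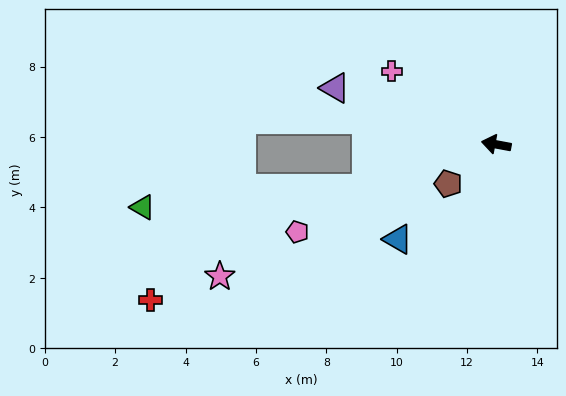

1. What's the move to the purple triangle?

turn right 9°, forward 4.9 m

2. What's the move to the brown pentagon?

turn left 50°, forward 1.8 m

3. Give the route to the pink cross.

turn right 24°, forward 3.6 m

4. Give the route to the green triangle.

blocked — turn left 30°, forward 3.9 m, then turn right 15°, forward 6.4 m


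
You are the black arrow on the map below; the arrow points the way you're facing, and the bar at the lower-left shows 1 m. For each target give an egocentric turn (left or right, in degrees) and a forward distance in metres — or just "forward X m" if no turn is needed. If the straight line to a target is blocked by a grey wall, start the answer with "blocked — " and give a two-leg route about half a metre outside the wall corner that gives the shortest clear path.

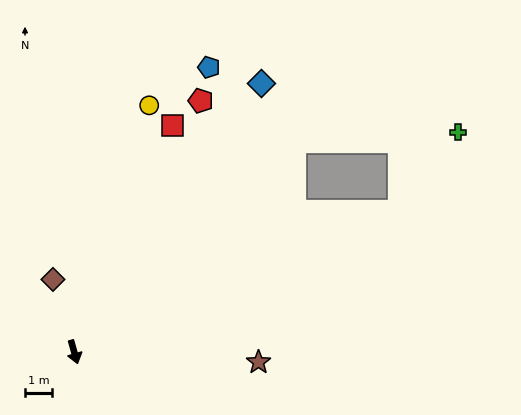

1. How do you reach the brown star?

turn left 71°, forward 6.9 m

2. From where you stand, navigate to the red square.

turn left 141°, forward 9.3 m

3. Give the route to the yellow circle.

turn left 147°, forward 9.7 m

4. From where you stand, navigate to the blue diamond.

turn left 129°, forward 12.3 m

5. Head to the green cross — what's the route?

blocked — turn left 98°, forward 13.3 m, then turn left 29°, forward 3.7 m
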